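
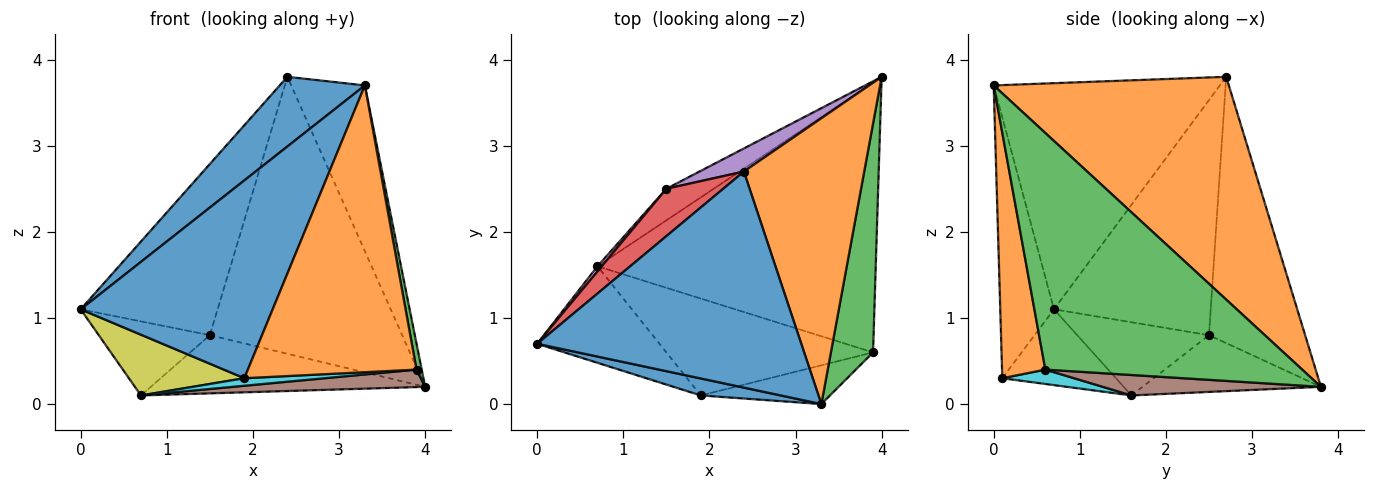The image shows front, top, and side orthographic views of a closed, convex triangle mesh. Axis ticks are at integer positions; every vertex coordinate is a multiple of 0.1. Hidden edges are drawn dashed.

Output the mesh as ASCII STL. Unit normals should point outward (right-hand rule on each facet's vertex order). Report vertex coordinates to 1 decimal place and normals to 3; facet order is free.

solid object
 facet normal -0.632 -0.238 0.738
  outer loop
   vertex 2.4 2.7 3.8
   vertex 0.0 0.7 1.1
   vertex 3.3 0.0 3.7
  endloop
 endfacet
 facet normal 0.848 0.266 0.458
  outer loop
   vertex 2.4 2.7 3.8
   vertex 3.3 0.0 3.7
   vertex 4.0 3.8 0.2
  endloop
 endfacet
 facet normal 0.984 -0.020 0.175
  outer loop
   vertex 3.9 0.6 0.4
   vertex 4.0 3.8 0.2
   vertex 3.3 0.0 3.7
  endloop
 endfacet
 facet normal -0.741 0.647 0.179
  outer loop
   vertex 1.5 2.5 0.8
   vertex 0.0 0.7 1.1
   vertex 2.4 2.7 3.8
  endloop
 endfacet
 facet normal -0.446 0.892 0.074
  outer loop
   vertex 1.5 2.5 0.8
   vertex 2.4 2.7 3.8
   vertex 4.0 3.8 0.2
  endloop
 endfacet
 facet normal 0.073 -0.064 -0.995
  outer loop
   vertex 0.7 1.6 0.1
   vertex 4.0 3.8 0.2
   vertex 3.9 0.6 0.4
  endloop
 endfacet
 facet normal -0.764 0.644 0.045
  outer loop
   vertex 0.7 1.6 0.1
   vertex 0.0 0.7 1.1
   vertex 1.5 2.5 0.8
  endloop
 endfacet
 facet normal -0.496 0.763 -0.414
  outer loop
   vertex 0.7 1.6 0.1
   vertex 1.5 2.5 0.8
   vertex 4.0 3.8 0.2
  endloop
 endfacet
 facet normal -0.465 -0.472 -0.750
  outer loop
   vertex 1.9 0.1 0.3
   vertex 0.0 0.7 1.1
   vertex 0.7 1.6 0.1
  endloop
 endfacet
 facet normal 0.069 -0.077 -0.995
  outer loop
   vertex 1.9 0.1 0.3
   vertex 0.7 1.6 0.1
   vertex 3.9 0.6 0.4
  endloop
 endfacet
 facet normal -0.268 -0.960 0.082
  outer loop
   vertex 1.9 0.1 0.3
   vertex 3.3 0.0 3.7
   vertex 0.0 0.7 1.1
  endloop
 endfacet
 facet normal 0.247 -0.960 -0.130
  outer loop
   vertex 1.9 0.1 0.3
   vertex 3.9 0.6 0.4
   vertex 3.3 0.0 3.7
  endloop
 endfacet
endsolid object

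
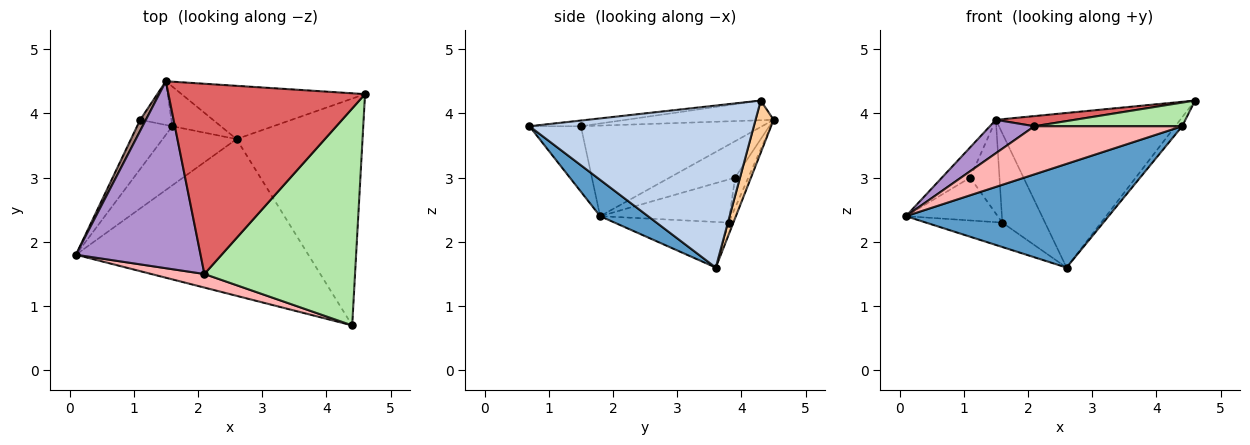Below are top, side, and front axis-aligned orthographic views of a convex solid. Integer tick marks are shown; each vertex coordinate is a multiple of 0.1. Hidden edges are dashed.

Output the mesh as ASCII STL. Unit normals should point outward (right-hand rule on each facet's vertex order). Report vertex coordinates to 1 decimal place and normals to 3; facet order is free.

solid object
 facet normal 0.129 -0.547 -0.827
  outer loop
   vertex 2.6 3.6 1.6
   vertex 4.4 0.7 3.8
   vertex 0.1 1.8 2.4
  endloop
 endfacet
 facet normal 0.789 0.024 -0.614
  outer loop
   vertex 2.6 3.6 1.6
   vertex 4.6 4.3 4.2
   vertex 4.4 0.7 3.8
  endloop
 endfacet
 facet normal -0.496 0.332 -0.803
  outer loop
   vertex 1.6 3.8 2.3
   vertex 2.6 3.6 1.6
   vertex 0.1 1.8 2.4
  endloop
 endfacet
 facet normal 0.092 0.941 -0.324
  outer loop
   vertex 1.5 4.5 3.9
   vertex 4.6 4.3 4.2
   vertex 2.6 3.6 1.6
  endloop
 endfacet
 facet normal -0.101 0.909 -0.404
  outer loop
   vertex 1.5 4.5 3.9
   vertex 2.6 3.6 1.6
   vertex 1.6 3.8 2.3
  endloop
 endfacet
 facet normal -0.038 -0.108 0.993
  outer loop
   vertex 2.1 1.5 3.8
   vertex 4.4 0.7 3.8
   vertex 4.6 4.3 4.2
  endloop
 endfacet
 facet normal -0.100 -0.053 0.994
  outer loop
   vertex 2.1 1.5 3.8
   vertex 4.6 4.3 4.2
   vertex 1.5 4.5 3.9
  endloop
 endfacet
 facet normal -0.317 -0.913 0.258
  outer loop
   vertex 2.1 1.5 3.8
   vertex 0.1 1.8 2.4
   vertex 4.4 0.7 3.8
  endloop
 endfacet
 facet normal -0.582 -0.143 0.801
  outer loop
   vertex 2.1 1.5 3.8
   vertex 1.5 4.5 3.9
   vertex 0.1 1.8 2.4
  endloop
 endfacet
 facet normal -0.679 0.482 -0.554
  outer loop
   vertex 1.1 3.9 3.0
   vertex 1.6 3.8 2.3
   vertex 0.1 1.8 2.4
  endloop
 endfacet
 facet normal -0.909 0.392 0.143
  outer loop
   vertex 1.1 3.9 3.0
   vertex 0.1 1.8 2.4
   vertex 1.5 4.5 3.9
  endloop
 endfacet
 facet normal -0.379 0.839 -0.391
  outer loop
   vertex 1.1 3.9 3.0
   vertex 1.5 4.5 3.9
   vertex 1.6 3.8 2.3
  endloop
 endfacet
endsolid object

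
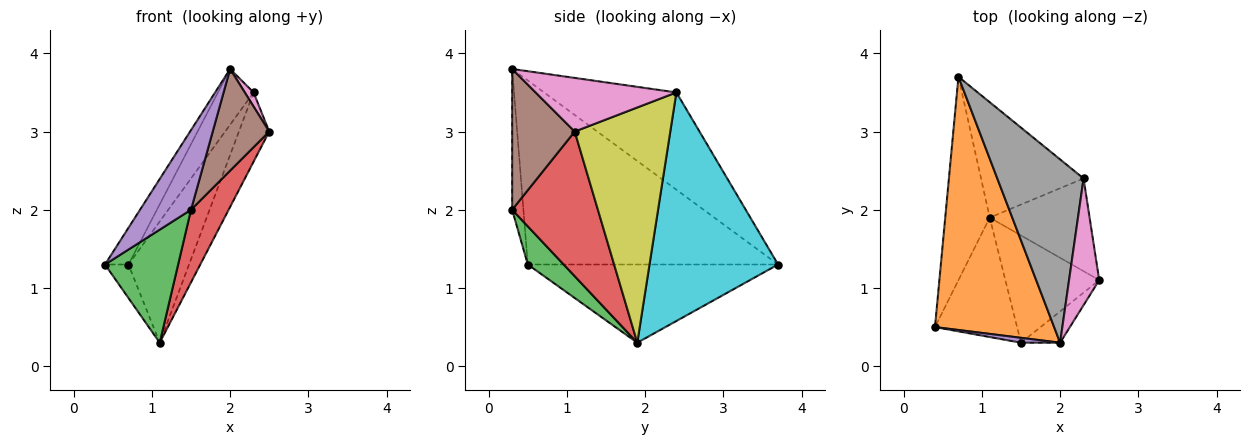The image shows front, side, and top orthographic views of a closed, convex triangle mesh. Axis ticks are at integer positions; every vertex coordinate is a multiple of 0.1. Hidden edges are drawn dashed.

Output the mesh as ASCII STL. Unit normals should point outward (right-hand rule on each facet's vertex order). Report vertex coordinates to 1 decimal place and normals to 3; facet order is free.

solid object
 facet normal -0.866 0.081 -0.493
  outer loop
   vertex 1.1 1.9 0.3
   vertex 0.4 0.5 1.3
   vertex 0.7 3.7 1.3
  endloop
 endfacet
 facet normal -0.837 0.078 0.542
  outer loop
   vertex 2.0 0.3 3.8
   vertex 0.7 3.7 1.3
   vertex 0.4 0.5 1.3
  endloop
 endfacet
 facet normal 0.320 -0.651 -0.688
  outer loop
   vertex 1.5 0.3 2.0
   vertex 0.4 0.5 1.3
   vertex 1.1 1.9 0.3
  endloop
 endfacet
 facet normal 0.787 -0.346 -0.511
  outer loop
   vertex 1.5 0.3 2.0
   vertex 1.1 1.9 0.3
   vertex 2.5 1.1 3.0
  endloop
 endfacet
 facet normal -0.215 -0.975 0.060
  outer loop
   vertex 1.5 0.3 2.0
   vertex 2.0 0.3 3.8
   vertex 0.4 0.5 1.3
  endloop
 endfacet
 facet normal 0.727 -0.656 -0.202
  outer loop
   vertex 1.5 0.3 2.0
   vertex 2.5 1.1 3.0
   vertex 2.0 0.3 3.8
  endloop
 endfacet
 facet normal 0.870 -0.054 0.490
  outer loop
   vertex 2.3 2.4 3.5
   vertex 2.0 0.3 3.8
   vertex 2.5 1.1 3.0
  endloop
 endfacet
 facet normal -0.734 0.198 0.650
  outer loop
   vertex 2.3 2.4 3.5
   vertex 0.7 3.7 1.3
   vertex 2.0 0.3 3.8
  endloop
 endfacet
 facet normal 0.884 0.280 -0.375
  outer loop
   vertex 2.3 2.4 3.5
   vertex 2.5 1.1 3.0
   vertex 1.1 1.9 0.3
  endloop
 endfacet
 facet normal 0.838 0.395 -0.376
  outer loop
   vertex 2.3 2.4 3.5
   vertex 1.1 1.9 0.3
   vertex 0.7 3.7 1.3
  endloop
 endfacet
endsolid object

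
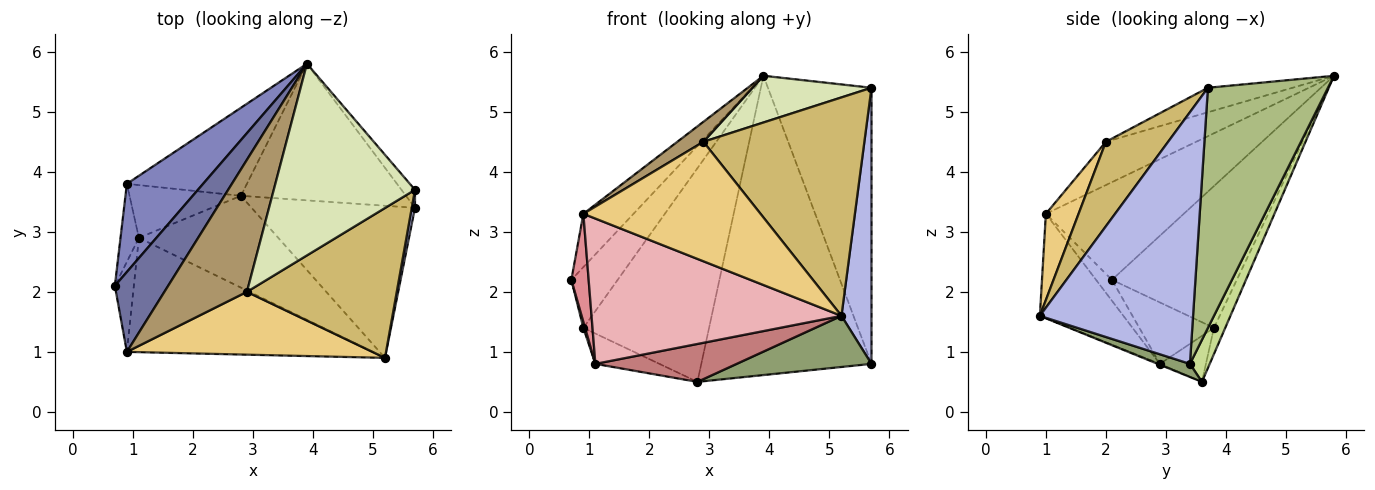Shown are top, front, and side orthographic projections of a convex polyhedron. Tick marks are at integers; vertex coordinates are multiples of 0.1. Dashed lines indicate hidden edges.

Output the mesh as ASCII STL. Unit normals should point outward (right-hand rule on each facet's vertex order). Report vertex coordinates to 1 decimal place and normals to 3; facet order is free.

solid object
 facet normal -0.836 0.304 0.456
  outer loop
   vertex 0.9 1.0 3.3
   vertex 3.9 5.8 5.6
   vertex 0.7 2.1 2.2
  endloop
 endfacet
 facet normal -0.837 0.310 0.450
  outer loop
   vertex 0.9 3.8 1.4
   vertex 0.7 2.1 2.2
   vertex 3.9 5.8 5.6
  endloop
 endfacet
 facet normal -0.083 0.921 -0.380
  outer loop
   vertex 0.9 3.8 1.4
   vertex 3.9 5.8 5.6
   vertex 2.8 3.6 0.5
  endloop
 endfacet
 facet normal 0.981 -0.192 0.013
  outer loop
   vertex 5.7 3.4 0.8
   vertex 5.7 3.7 5.4
   vertex 5.2 0.9 1.6
  endloop
 endfacet
 facet normal 0.076 -0.318 -0.945
  outer loop
   vertex 5.7 3.4 0.8
   vertex 5.2 0.9 1.6
   vertex 2.8 3.6 0.5
  endloop
 endfacet
 facet normal 0.757 0.653 -0.043
  outer loop
   vertex 5.7 3.4 0.8
   vertex 3.9 5.8 5.6
   vertex 5.7 3.7 5.4
  endloop
 endfacet
 facet normal 0.105 0.905 -0.413
  outer loop
   vertex 5.7 3.4 0.8
   vertex 2.8 3.6 0.5
   vertex 3.9 5.8 5.6
  endloop
 endfacet
 facet normal -0.166 -0.234 0.958
  outer loop
   vertex 2.9 2.0 4.5
   vertex 5.7 3.7 5.4
   vertex 3.9 5.8 5.6
  endloop
 endfacet
 facet normal -0.460 -0.133 0.878
  outer loop
   vertex 2.9 2.0 4.5
   vertex 3.9 5.8 5.6
   vertex 0.9 1.0 3.3
  endloop
 endfacet
 facet normal 0.304 -0.786 0.539
  outer loop
   vertex 2.9 2.0 4.5
   vertex 5.2 0.9 1.6
   vertex 5.7 3.7 5.4
  endloop
 endfacet
 facet normal 0.161 -0.874 0.459
  outer loop
   vertex 2.9 2.0 4.5
   vertex 0.9 1.0 3.3
   vertex 5.2 0.9 1.6
  endloop
 endfacet
 facet normal -0.958 -0.022 -0.286
  outer loop
   vertex 1.1 2.9 0.8
   vertex 0.7 2.1 2.2
   vertex 0.9 3.8 1.4
  endloop
 endfacet
 facet normal -0.337 0.469 -0.816
  outer loop
   vertex 1.1 2.9 0.8
   vertex 0.9 3.8 1.4
   vertex 2.8 3.6 0.5
  endloop
 endfacet
 facet normal -0.006 -0.382 -0.924
  outer loop
   vertex 1.1 2.9 0.8
   vertex 2.8 3.6 0.5
   vertex 5.2 0.9 1.6
  endloop
 endfacet
 facet normal -0.576 -0.628 -0.523
  outer loop
   vertex 1.1 2.9 0.8
   vertex 0.9 1.0 3.3
   vertex 0.7 2.1 2.2
  endloop
 endfacet
 facet normal -0.254 -0.760 -0.598
  outer loop
   vertex 1.1 2.9 0.8
   vertex 5.2 0.9 1.6
   vertex 0.9 1.0 3.3
  endloop
 endfacet
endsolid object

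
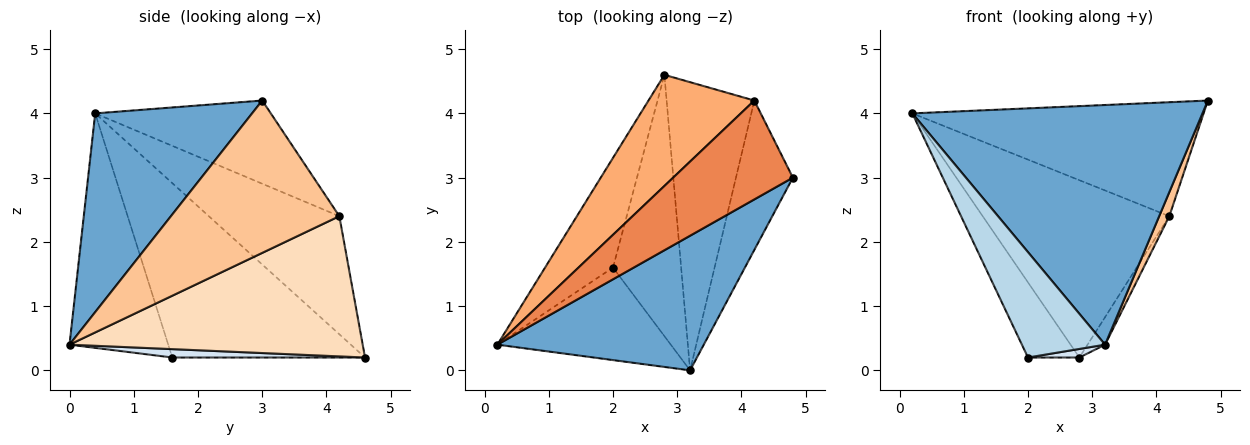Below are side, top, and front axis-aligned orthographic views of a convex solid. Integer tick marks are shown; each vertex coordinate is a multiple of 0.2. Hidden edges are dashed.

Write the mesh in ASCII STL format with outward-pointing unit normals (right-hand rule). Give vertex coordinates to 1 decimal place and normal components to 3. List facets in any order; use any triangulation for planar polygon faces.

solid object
 facet normal 0.426 -0.789 0.443
  outer loop
   vertex 3.2 0.0 0.4
   vertex 4.8 3.0 4.2
   vertex 0.2 0.4 4.0
  endloop
 endfacet
 facet normal -0.904 0.241 -0.352
  outer loop
   vertex 2.0 1.6 0.2
   vertex 0.2 0.4 4.0
   vertex 2.8 4.6 0.2
  endloop
 endfacet
 facet normal -0.666 -0.561 -0.492
  outer loop
   vertex 2.0 1.6 0.2
   vertex 3.2 0.0 0.4
   vertex 0.2 0.4 4.0
  endloop
 endfacet
 facet normal 0.122 -0.033 -0.992
  outer loop
   vertex 2.0 1.6 0.2
   vertex 2.8 4.6 0.2
   vertex 3.2 0.0 0.4
  endloop
 endfacet
 facet normal -0.414 0.687 0.596
  outer loop
   vertex 4.2 4.2 2.4
   vertex 0.2 0.4 4.0
   vertex 4.8 3.0 4.2
  endloop
 endfacet
 facet normal -0.510 0.729 0.457
  outer loop
   vertex 4.2 4.2 2.4
   vertex 2.8 4.6 0.2
   vertex 0.2 0.4 4.0
  endloop
 endfacet
 facet normal 0.935 -0.056 -0.349
  outer loop
   vertex 4.2 4.2 2.4
   vertex 4.8 3.0 4.2
   vertex 3.2 0.0 0.4
  endloop
 endfacet
 facet normal 0.847 0.051 -0.530
  outer loop
   vertex 4.2 4.2 2.4
   vertex 3.2 0.0 0.4
   vertex 2.8 4.6 0.2
  endloop
 endfacet
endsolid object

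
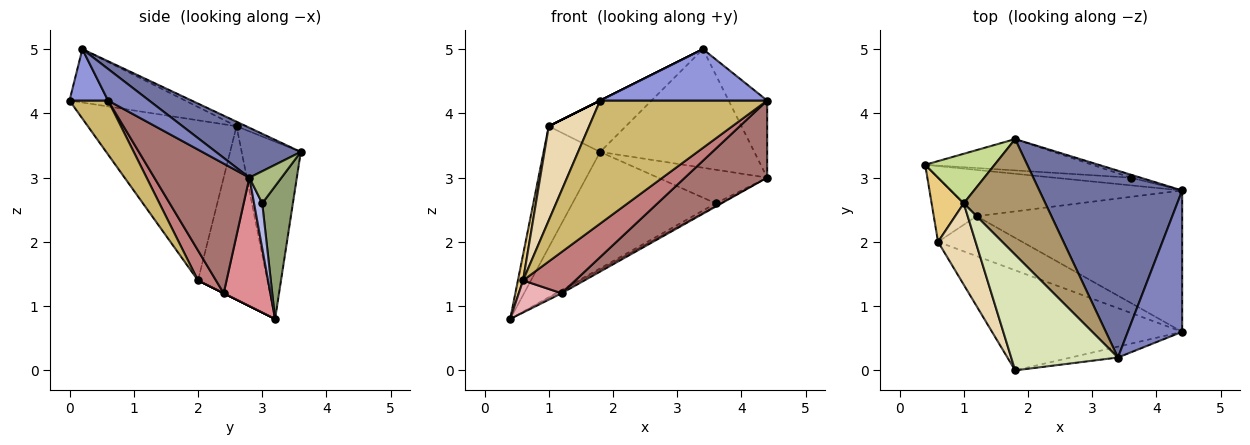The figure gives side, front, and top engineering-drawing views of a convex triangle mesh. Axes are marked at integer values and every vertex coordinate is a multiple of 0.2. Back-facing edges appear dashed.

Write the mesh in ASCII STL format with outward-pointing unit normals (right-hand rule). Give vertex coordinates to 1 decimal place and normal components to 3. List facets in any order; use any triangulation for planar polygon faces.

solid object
 facet normal 0.283 0.514 0.810
  outer loop
   vertex 3.4 0.2 5.0
   vertex 4.4 2.8 3.0
   vertex 1.8 3.6 3.4
  endloop
 endfacet
 facet normal 0.455 0.426 0.782
  outer loop
   vertex 4.4 0.6 4.2
   vertex 4.4 2.8 3.0
   vertex 3.4 0.2 5.0
  endloop
 endfacet
 facet normal 0.220 -0.954 -0.202
  outer loop
   vertex 4.4 0.6 4.2
   vertex 3.4 0.2 5.0
   vertex 1.8 0.0 4.2
  endloop
 endfacet
 facet normal 0.484 0.277 -0.830
  outer loop
   vertex 3.6 3.0 2.6
   vertex 4.4 2.8 3.0
   vertex 0.4 3.2 0.8
  endloop
 endfacet
 facet normal 0.202 0.946 -0.254
  outer loop
   vertex 3.6 3.0 2.6
   vertex 0.4 3.2 0.8
   vertex 1.8 3.6 3.4
  endloop
 endfacet
 facet normal 0.281 0.956 -0.084
  outer loop
   vertex 3.6 3.0 2.6
   vertex 1.8 3.6 3.4
   vertex 4.4 2.8 3.0
  endloop
 endfacet
 facet normal -0.695 0.665 0.272
  outer loop
   vertex 1.0 2.6 3.8
   vertex 1.8 3.6 3.4
   vertex 0.4 3.2 0.8
  endloop
 endfacet
 facet normal -0.447 0.000 0.894
  outer loop
   vertex 1.0 2.6 3.8
   vertex 1.8 0.0 4.2
   vertex 3.4 0.2 5.0
  endloop
 endfacet
 facet normal -0.051 0.406 0.913
  outer loop
   vertex 1.0 2.6 3.8
   vertex 3.4 0.2 5.0
   vertex 1.8 3.6 3.4
  endloop
 endfacet
 facet normal 0.176 -0.764 -0.621
  outer loop
   vertex 0.6 2.0 1.4
   vertex 4.4 0.6 4.2
   vertex 1.8 0.0 4.2
  endloop
 endfacet
 facet normal -0.981 -0.073 0.182
  outer loop
   vertex 0.6 2.0 1.4
   vertex 1.0 2.6 3.8
   vertex 0.4 3.2 0.8
  endloop
 endfacet
 facet normal -0.941 -0.256 0.221
  outer loop
   vertex 0.6 2.0 1.4
   vertex 1.8 0.0 4.2
   vertex 1.0 2.6 3.8
  endloop
 endfacet
 facet normal 0.484 -0.419 -0.768
  outer loop
   vertex 1.2 2.4 1.2
   vertex 4.4 2.8 3.0
   vertex 4.4 0.6 4.2
  endloop
 endfacet
 facet normal 0.240 -0.698 -0.675
  outer loop
   vertex 1.2 2.4 1.2
   vertex 4.4 0.6 4.2
   vertex 0.6 2.0 1.4
  endloop
 endfacet
 facet normal 0.485 0.049 -0.873
  outer loop
   vertex 1.2 2.4 1.2
   vertex 0.4 3.2 0.8
   vertex 4.4 2.8 3.0
  endloop
 endfacet
 facet normal 0.000 -0.447 -0.894
  outer loop
   vertex 1.2 2.4 1.2
   vertex 0.6 2.0 1.4
   vertex 0.4 3.2 0.8
  endloop
 endfacet
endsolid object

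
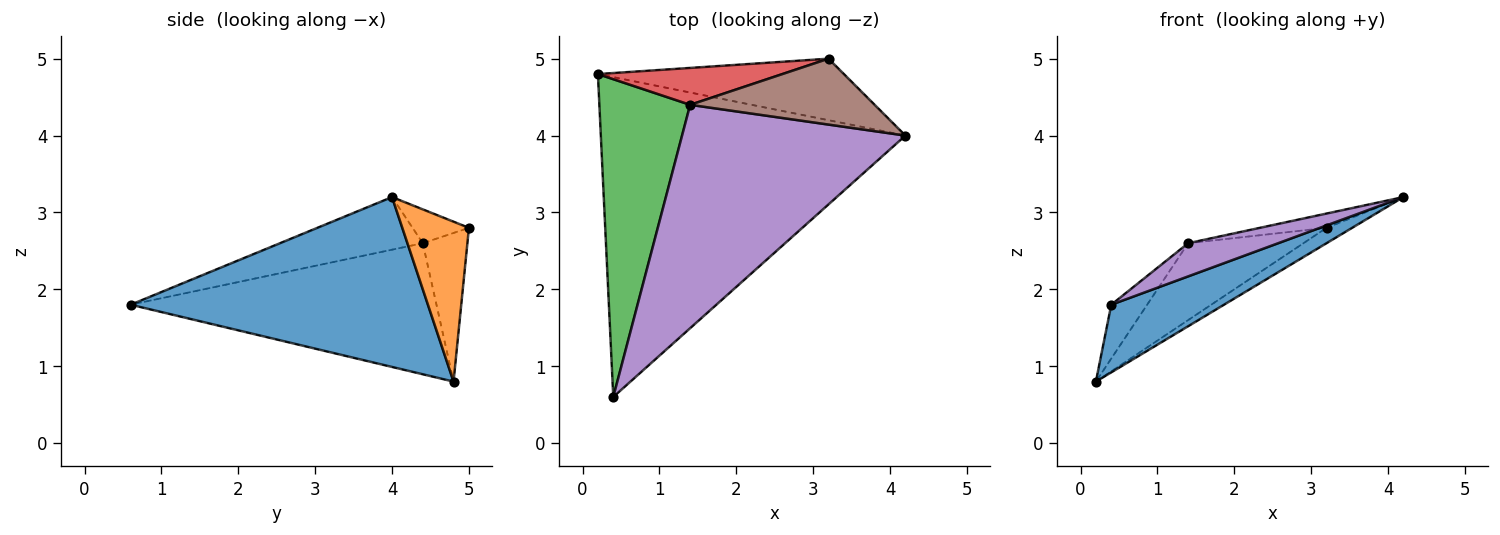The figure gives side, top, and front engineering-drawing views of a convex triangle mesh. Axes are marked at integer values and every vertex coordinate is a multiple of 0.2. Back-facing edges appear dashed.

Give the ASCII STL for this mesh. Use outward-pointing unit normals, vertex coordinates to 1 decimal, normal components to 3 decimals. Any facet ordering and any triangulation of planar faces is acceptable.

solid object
 facet normal 0.479 -0.182 -0.859
  outer loop
   vertex 0.4 0.6 1.8
   vertex 0.2 4.8 0.8
   vertex 4.2 4.0 3.2
  endloop
 endfacet
 facet normal 0.533 0.205 -0.821
  outer loop
   vertex 3.2 5.0 2.8
   vertex 4.2 4.0 3.2
   vertex 0.2 4.8 0.8
  endloop
 endfacet
 facet normal -0.818 0.096 0.567
  outer loop
   vertex 1.4 4.4 2.6
   vertex 0.2 4.8 0.8
   vertex 0.4 0.6 1.8
  endloop
 endfacet
 facet normal -0.329 0.851 0.409
  outer loop
   vertex 1.4 4.4 2.6
   vertex 3.2 5.0 2.8
   vertex 0.2 4.8 0.8
  endloop
 endfacet
 facet normal -0.227 -0.143 0.963
  outer loop
   vertex 1.4 4.4 2.6
   vertex 0.4 0.6 1.8
   vertex 4.2 4.0 3.2
  endloop
 endfacet
 facet normal -0.176 0.208 0.962
  outer loop
   vertex 1.4 4.4 2.6
   vertex 4.2 4.0 3.2
   vertex 3.2 5.0 2.8
  endloop
 endfacet
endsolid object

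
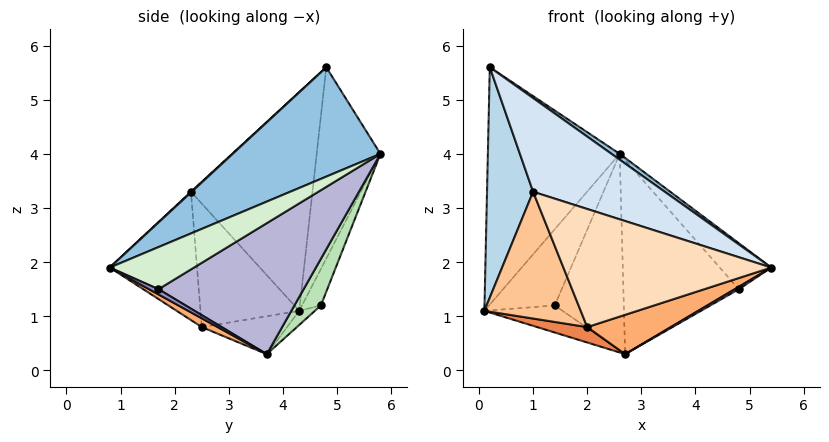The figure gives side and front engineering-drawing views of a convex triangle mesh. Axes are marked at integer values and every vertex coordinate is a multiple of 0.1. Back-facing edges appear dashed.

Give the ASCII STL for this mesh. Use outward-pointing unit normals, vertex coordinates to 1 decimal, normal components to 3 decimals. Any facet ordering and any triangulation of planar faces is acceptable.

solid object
 facet normal -0.434 0.897 -0.090
  outer loop
   vertex 0.2 4.8 5.6
   vertex 2.6 5.8 4.0
   vertex 0.1 4.3 1.1
  endloop
 endfacet
 facet normal 0.563 -0.031 0.826
  outer loop
   vertex 0.2 4.8 5.6
   vertex 5.4 0.8 1.9
   vertex 2.6 5.8 4.0
  endloop
 endfacet
 facet normal -0.933 -0.354 0.060
  outer loop
   vertex 1.0 2.3 3.3
   vertex 0.2 4.8 5.6
   vertex 0.1 4.3 1.1
  endloop
 endfacet
 facet normal 0.004 -0.676 0.737
  outer loop
   vertex 1.0 2.3 3.3
   vertex 5.4 0.8 1.9
   vertex 0.2 4.8 5.6
  endloop
 endfacet
 facet normal -0.329 -0.193 -0.924
  outer loop
   vertex 2.0 2.5 0.8
   vertex 0.1 4.3 1.1
   vertex 2.7 3.7 0.3
  endloop
 endfacet
 facet normal 0.080 -0.423 -0.903
  outer loop
   vertex 2.0 2.5 0.8
   vertex 2.7 3.7 0.3
   vertex 5.4 0.8 1.9
  endloop
 endfacet
 facet normal -0.677 -0.661 -0.324
  outer loop
   vertex 2.0 2.5 0.8
   vertex 1.0 2.3 3.3
   vertex 0.1 4.3 1.1
  endloop
 endfacet
 facet normal -0.377 -0.899 -0.223
  outer loop
   vertex 2.0 2.5 0.8
   vertex 5.4 0.8 1.9
   vertex 1.0 2.3 3.3
  endloop
 endfacet
 facet normal -0.267 0.930 -0.251
  outer loop
   vertex 1.4 4.7 1.2
   vertex 0.1 4.3 1.1
   vertex 2.6 5.8 4.0
  endloop
 endfacet
 facet normal -0.115 0.577 -0.808
  outer loop
   vertex 1.4 4.7 1.2
   vertex 2.7 3.7 0.3
   vertex 0.1 4.3 1.1
  endloop
 endfacet
 facet normal 0.318 0.828 -0.462
  outer loop
   vertex 1.4 4.7 1.2
   vertex 2.6 5.8 4.0
   vertex 2.7 3.7 0.3
  endloop
 endfacet
 facet normal 0.848 0.519 -0.105
  outer loop
   vertex 4.8 1.7 1.5
   vertex 2.6 5.8 4.0
   vertex 5.4 0.8 1.9
  endloop
 endfacet
 facet normal 0.371 -0.159 -0.915
  outer loop
   vertex 4.8 1.7 1.5
   vertex 5.4 0.8 1.9
   vertex 2.7 3.7 0.3
  endloop
 endfacet
 facet normal 0.743 0.591 -0.315
  outer loop
   vertex 4.8 1.7 1.5
   vertex 2.7 3.7 0.3
   vertex 2.6 5.8 4.0
  endloop
 endfacet
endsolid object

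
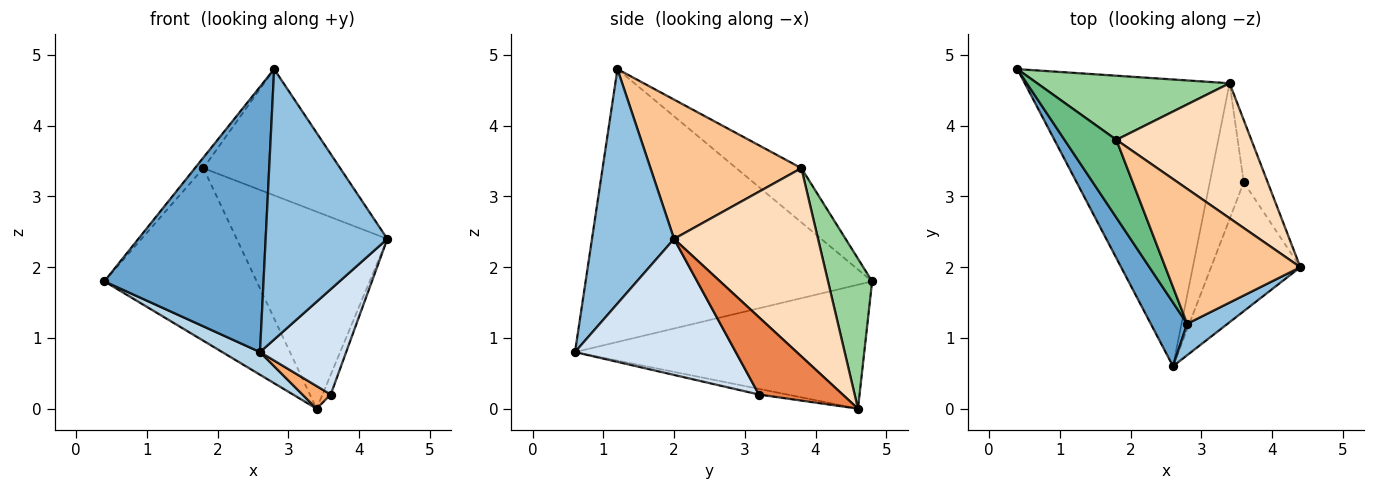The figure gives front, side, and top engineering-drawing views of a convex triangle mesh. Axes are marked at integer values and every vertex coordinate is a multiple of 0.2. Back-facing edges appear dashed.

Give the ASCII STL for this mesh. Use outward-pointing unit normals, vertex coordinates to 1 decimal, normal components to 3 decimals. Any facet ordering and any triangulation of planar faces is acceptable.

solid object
 facet normal -0.868 -0.482 0.116
  outer loop
   vertex 2.8 1.2 4.8
   vertex 0.4 4.8 1.8
   vertex 2.6 0.6 0.8
  endloop
 endfacet
 facet normal 0.557 -0.825 0.096
  outer loop
   vertex 2.8 1.2 4.8
   vertex 2.6 0.6 0.8
   vertex 4.4 2.0 2.4
  endloop
 endfacet
 facet normal -0.517 -0.067 -0.854
  outer loop
   vertex 3.4 4.6 0.0
   vertex 2.6 0.6 0.8
   vertex 0.4 4.8 1.8
  endloop
 endfacet
 facet normal 0.763 -0.409 -0.501
  outer loop
   vertex 3.6 3.2 0.2
   vertex 4.4 2.0 2.4
   vertex 2.6 0.6 0.8
  endloop
 endfacet
 facet normal 0.951 0.094 -0.295
  outer loop
   vertex 3.6 3.2 0.2
   vertex 3.4 4.6 0.0
   vertex 4.4 2.0 2.4
  endloop
 endfacet
 facet normal -0.162 -0.162 -0.973
  outer loop
   vertex 3.6 3.2 0.2
   vertex 2.6 0.6 0.8
   vertex 3.4 4.6 0.0
  endloop
 endfacet
 facet normal 0.602 0.546 0.583
  outer loop
   vertex 1.8 3.8 3.4
   vertex 2.8 1.2 4.8
   vertex 4.4 2.0 2.4
  endloop
 endfacet
 facet normal 0.619 0.648 0.444
  outer loop
   vertex 1.8 3.8 3.4
   vertex 4.4 2.0 2.4
   vertex 3.4 4.6 0.0
  endloop
 endfacet
 facet normal -0.719 0.094 0.688
  outer loop
   vertex 1.8 3.8 3.4
   vertex 0.4 4.8 1.8
   vertex 2.8 1.2 4.8
  endloop
 endfacet
 facet normal 0.262 0.905 0.336
  outer loop
   vertex 1.8 3.8 3.4
   vertex 3.4 4.6 0.0
   vertex 0.4 4.8 1.8
  endloop
 endfacet
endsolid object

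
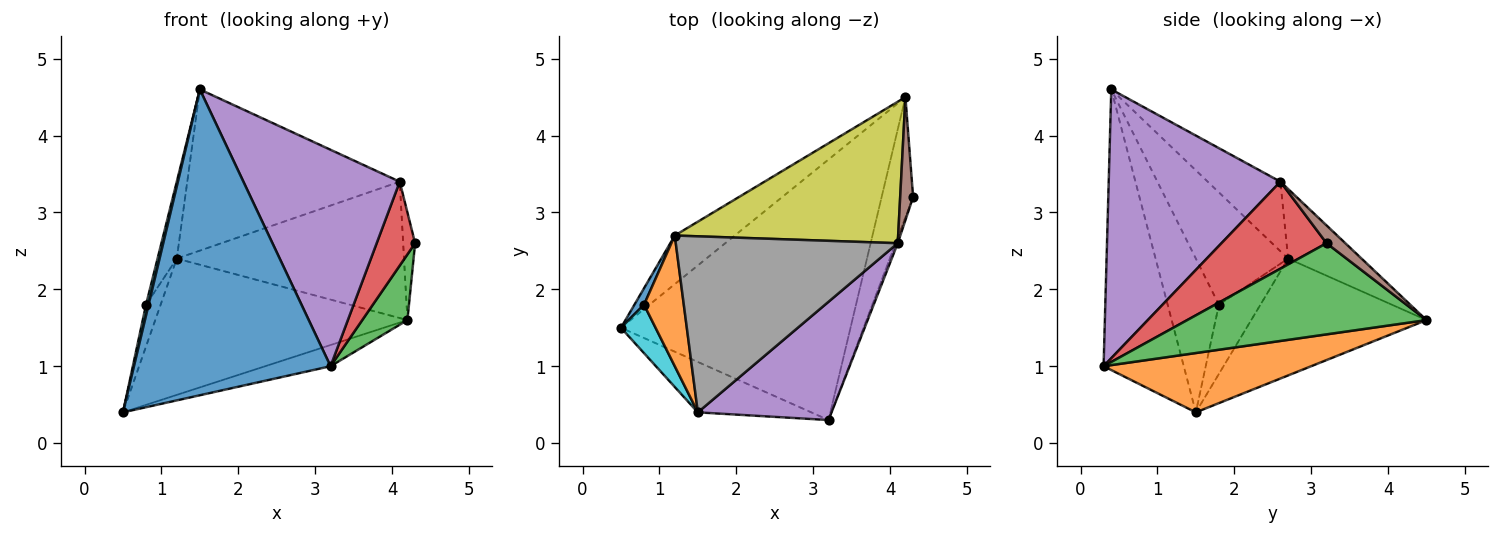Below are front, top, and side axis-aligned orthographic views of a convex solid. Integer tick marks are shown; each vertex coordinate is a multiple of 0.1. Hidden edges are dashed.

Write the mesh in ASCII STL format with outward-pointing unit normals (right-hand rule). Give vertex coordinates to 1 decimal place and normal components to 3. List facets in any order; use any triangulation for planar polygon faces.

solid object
 facet normal -0.373 -0.915 -0.151
  outer loop
   vertex 1.5 0.4 4.6
   vertex 0.5 1.5 0.4
   vertex 3.2 0.3 1.0
  endloop
 endfacet
 facet normal 0.249 0.079 -0.965
  outer loop
   vertex 4.2 4.5 1.6
   vertex 3.2 0.3 1.0
   vertex 0.5 1.5 0.4
  endloop
 endfacet
 facet normal 0.931 -0.176 -0.321
  outer loop
   vertex 4.2 4.5 1.6
   vertex 4.3 3.2 2.6
   vertex 3.2 0.3 1.0
  endloop
 endfacet
 facet normal 0.939 -0.343 -0.023
  outer loop
   vertex 4.1 2.6 3.4
   vertex 3.2 0.3 1.0
   vertex 4.3 3.2 2.6
  endloop
 endfacet
 facet normal 0.694 -0.632 0.345
  outer loop
   vertex 4.1 2.6 3.4
   vertex 1.5 0.4 4.6
   vertex 3.2 0.3 1.0
  endloop
 endfacet
 facet normal 0.719 0.458 0.523
  outer loop
   vertex 4.1 2.6 3.4
   vertex 4.3 3.2 2.6
   vertex 4.2 4.5 1.6
  endloop
 endfacet
 facet normal -0.548 0.788 -0.281
  outer loop
   vertex 1.2 2.7 2.4
   vertex 4.2 4.5 1.6
   vertex 0.5 1.5 0.4
  endloop
 endfacet
 facet normal -0.225 0.658 0.719
  outer loop
   vertex 1.2 2.7 2.4
   vertex 1.5 0.4 4.6
   vertex 4.1 2.6 3.4
  endloop
 endfacet
 facet normal -0.219 0.677 0.703
  outer loop
   vertex 1.2 2.7 2.4
   vertex 4.1 2.6 3.4
   vertex 4.2 4.5 1.6
  endloop
 endfacet
 facet normal -0.974 -0.049 0.219
  outer loop
   vertex 0.8 1.8 1.8
   vertex 0.5 1.5 0.4
   vertex 1.5 0.4 4.6
  endloop
 endfacet
 facet normal -0.935 0.329 0.130
  outer loop
   vertex 0.8 1.8 1.8
   vertex 1.2 2.7 2.4
   vertex 0.5 1.5 0.4
  endloop
 endfacet
 facet normal -0.925 0.193 0.328
  outer loop
   vertex 0.8 1.8 1.8
   vertex 1.5 0.4 4.6
   vertex 1.2 2.7 2.4
  endloop
 endfacet
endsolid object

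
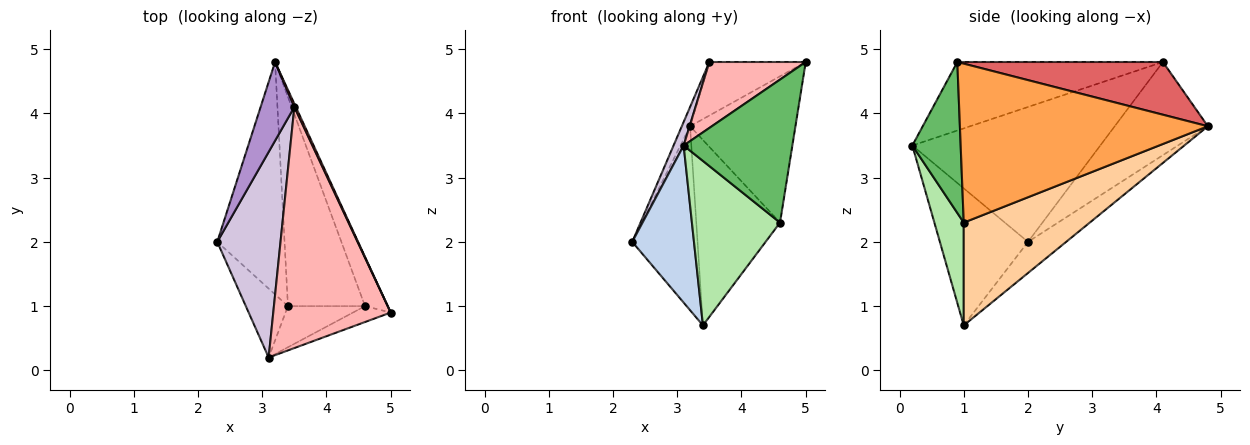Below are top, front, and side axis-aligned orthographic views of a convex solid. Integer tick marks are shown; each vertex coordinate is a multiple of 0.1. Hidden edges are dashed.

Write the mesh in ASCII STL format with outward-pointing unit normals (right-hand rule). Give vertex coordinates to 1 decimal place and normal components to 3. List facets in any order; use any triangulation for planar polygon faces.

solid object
 facet normal -0.341 0.583 -0.737
  outer loop
   vertex 3.4 1.0 0.7
   vertex 2.3 2.0 2.0
   vertex 3.2 4.8 3.8
  endloop
 endfacet
 facet normal -0.794 -0.556 -0.244
  outer loop
   vertex 3.1 0.2 3.5
   vertex 2.3 2.0 2.0
   vertex 3.4 1.0 0.7
  endloop
 endfacet
 facet normal 0.913 0.388 -0.130
  outer loop
   vertex 4.6 1.0 2.3
   vertex 3.2 4.8 3.8
   vertex 5.0 0.9 4.8
  endloop
 endfacet
 facet normal 0.706 0.469 -0.530
  outer loop
   vertex 4.6 1.0 2.3
   vertex 3.4 1.0 0.7
   vertex 3.2 4.8 3.8
  endloop
 endfacet
 facet normal 0.404 -0.909 -0.101
  outer loop
   vertex 4.6 1.0 2.3
   vertex 5.0 0.9 4.8
   vertex 3.1 0.2 3.5
  endloop
 endfacet
 facet normal 0.308 -0.923 -0.231
  outer loop
   vertex 4.6 1.0 2.3
   vertex 3.1 0.2 3.5
   vertex 3.4 1.0 0.7
  endloop
 endfacet
 facet normal 0.905 0.424 0.025
  outer loop
   vertex 3.5 4.1 4.8
   vertex 5.0 0.9 4.8
   vertex 3.2 4.8 3.8
  endloop
 endfacet
 facet normal -0.490 -0.230 0.841
  outer loop
   vertex 3.5 4.1 4.8
   vertex 3.1 0.2 3.5
   vertex 5.0 0.9 4.8
  endloop
 endfacet
 facet normal -0.937 0.083 0.339
  outer loop
   vertex 3.5 4.1 4.8
   vertex 3.2 4.8 3.8
   vertex 2.3 2.0 2.0
  endloop
 endfacet
 facet normal -0.904 -0.049 0.424
  outer loop
   vertex 3.5 4.1 4.8
   vertex 2.3 2.0 2.0
   vertex 3.1 0.2 3.5
  endloop
 endfacet
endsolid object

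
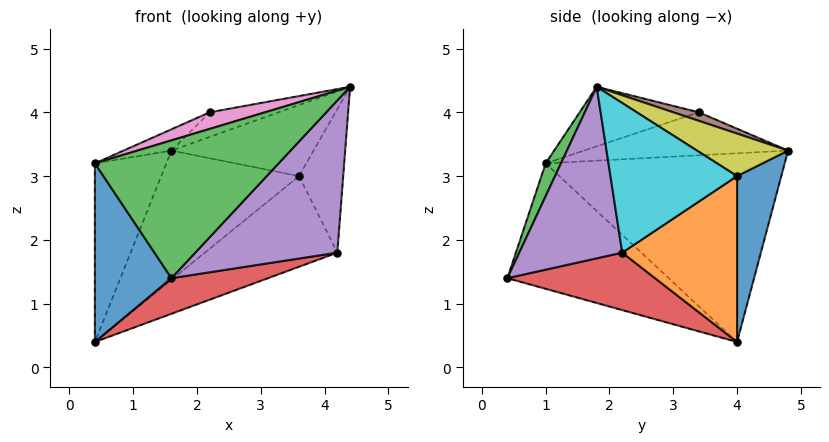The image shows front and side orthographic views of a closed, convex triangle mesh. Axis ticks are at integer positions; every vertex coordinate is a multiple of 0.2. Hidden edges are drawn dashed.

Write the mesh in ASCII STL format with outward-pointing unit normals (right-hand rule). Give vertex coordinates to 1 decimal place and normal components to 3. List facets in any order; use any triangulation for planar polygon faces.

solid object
 facet normal -0.821 -0.390 -0.417
  outer loop
   vertex 0.4 1.0 3.2
   vertex 0.4 4.0 0.4
   vertex 1.6 0.4 1.4
  endloop
 endfacet
 facet normal -0.916 0.274 0.293
  outer loop
   vertex 0.4 1.0 3.2
   vertex 1.6 4.8 3.4
   vertex 0.4 4.0 0.4
  endloop
 endfacet
 facet normal 0.077 -0.929 0.361
  outer loop
   vertex 0.4 1.0 3.2
   vertex 1.6 0.4 1.4
   vertex 4.4 1.8 4.4
  endloop
 endfacet
 facet normal 0.267 -0.174 -0.948
  outer loop
   vertex 4.2 2.2 1.8
   vertex 1.6 0.4 1.4
   vertex 0.4 4.0 0.4
  endloop
 endfacet
 facet normal 0.578 -0.798 -0.167
  outer loop
   vertex 4.2 2.2 1.8
   vertex 4.4 1.8 4.4
   vertex 1.6 0.4 1.4
  endloop
 endfacet
 facet normal 0.166 0.448 0.879
  outer loop
   vertex 2.2 3.4 4.0
   vertex 4.4 1.8 4.4
   vertex 1.6 4.8 3.4
  endloop
 endfacet
 facet normal -0.263 -0.122 0.957
  outer loop
   vertex 2.2 3.4 4.0
   vertex 0.4 1.0 3.2
   vertex 4.4 1.8 4.4
  endloop
 endfacet
 facet normal -0.539 0.126 0.833
  outer loop
   vertex 2.2 3.4 4.0
   vertex 1.6 4.8 3.4
   vertex 0.4 1.0 3.2
  endloop
 endfacet
 facet normal 0.379 0.591 0.712
  outer loop
   vertex 3.6 4.0 3.0
   vertex 1.6 4.8 3.4
   vertex 4.4 1.8 4.4
  endloop
 endfacet
 facet normal 0.944 0.329 -0.022
  outer loop
   vertex 3.6 4.0 3.0
   vertex 4.4 1.8 4.4
   vertex 4.2 2.2 1.8
  endloop
 endfacet
 facet normal 0.286 0.891 -0.352
  outer loop
   vertex 3.6 4.0 3.0
   vertex 0.4 4.0 0.4
   vertex 1.6 4.8 3.4
  endloop
 endfacet
 facet normal 0.510 0.588 -0.628
  outer loop
   vertex 3.6 4.0 3.0
   vertex 4.2 2.2 1.8
   vertex 0.4 4.0 0.4
  endloop
 endfacet
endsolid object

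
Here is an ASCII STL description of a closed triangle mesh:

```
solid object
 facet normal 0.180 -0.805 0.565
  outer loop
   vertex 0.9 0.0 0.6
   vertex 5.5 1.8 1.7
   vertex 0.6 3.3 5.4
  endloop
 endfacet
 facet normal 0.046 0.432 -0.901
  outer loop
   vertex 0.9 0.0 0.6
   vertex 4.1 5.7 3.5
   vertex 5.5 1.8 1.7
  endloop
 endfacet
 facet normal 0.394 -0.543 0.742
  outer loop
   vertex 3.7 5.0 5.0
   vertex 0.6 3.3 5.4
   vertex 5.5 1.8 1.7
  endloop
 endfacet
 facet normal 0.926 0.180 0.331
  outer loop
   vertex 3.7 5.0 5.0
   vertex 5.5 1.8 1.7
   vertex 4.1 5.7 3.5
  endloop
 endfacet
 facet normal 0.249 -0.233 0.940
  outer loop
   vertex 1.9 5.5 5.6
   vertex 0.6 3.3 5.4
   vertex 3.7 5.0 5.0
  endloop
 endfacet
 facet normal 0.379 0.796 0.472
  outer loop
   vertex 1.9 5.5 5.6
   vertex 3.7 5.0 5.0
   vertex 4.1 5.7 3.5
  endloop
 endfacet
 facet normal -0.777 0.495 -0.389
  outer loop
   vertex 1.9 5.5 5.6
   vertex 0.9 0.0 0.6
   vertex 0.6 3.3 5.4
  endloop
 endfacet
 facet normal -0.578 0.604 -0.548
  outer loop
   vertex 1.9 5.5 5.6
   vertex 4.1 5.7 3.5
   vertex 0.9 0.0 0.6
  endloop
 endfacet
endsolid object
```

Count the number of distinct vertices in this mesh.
6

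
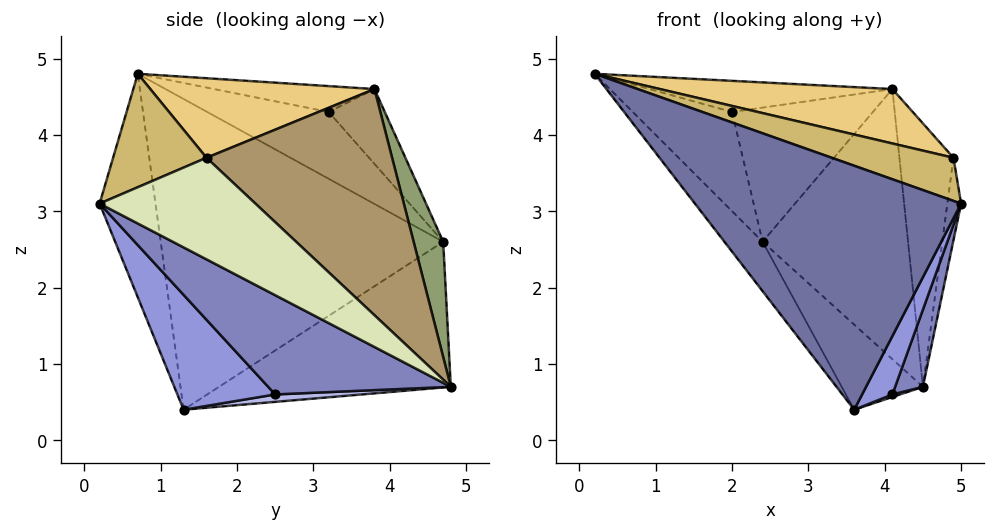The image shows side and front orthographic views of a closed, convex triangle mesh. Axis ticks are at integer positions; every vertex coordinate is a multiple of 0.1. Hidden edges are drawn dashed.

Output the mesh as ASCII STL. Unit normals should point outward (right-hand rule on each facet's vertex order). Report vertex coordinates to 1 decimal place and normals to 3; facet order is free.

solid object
 facet normal -0.197 -0.939 -0.280
  outer loop
   vertex 3.6 1.3 0.4
   vertex 5.0 0.2 3.1
   vertex 0.2 0.7 4.8
  endloop
 endfacet
 facet normal 0.886 -0.135 -0.443
  outer loop
   vertex 4.1 2.5 0.6
   vertex 4.5 4.8 0.7
   vertex 5.0 0.2 3.1
  endloop
 endfacet
 facet normal 0.814 -0.252 -0.524
  outer loop
   vertex 4.1 2.5 0.6
   vertex 5.0 0.2 3.1
   vertex 3.6 1.3 0.4
  endloop
 endfacet
 facet normal 0.452 -0.040 -0.891
  outer loop
   vertex 4.1 2.5 0.6
   vertex 3.6 1.3 0.4
   vertex 4.5 4.8 0.7
  endloop
 endfacet
 facet normal 0.192 0.946 0.262
  outer loop
   vertex 2.4 4.7 2.6
   vertex 4.1 3.8 4.6
   vertex 4.5 4.8 0.7
  endloop
 endfacet
 facet normal -0.794 0.107 -0.599
  outer loop
   vertex 2.4 4.7 2.6
   vertex 3.6 1.3 0.4
   vertex 0.2 0.7 4.8
  endloop
 endfacet
 facet normal -0.659 0.231 -0.716
  outer loop
   vertex 2.4 4.7 2.6
   vertex 4.5 4.8 0.7
   vertex 3.6 1.3 0.4
  endloop
 endfacet
 facet normal 0.995 0.088 -0.039
  outer loop
   vertex 4.9 1.6 3.7
   vertex 5.0 0.2 3.1
   vertex 4.5 4.8 0.7
  endloop
 endfacet
 facet normal 0.947 0.276 0.168
  outer loop
   vertex 4.9 1.6 3.7
   vertex 4.5 4.8 0.7
   vertex 4.1 3.8 4.6
  endloop
 endfacet
 facet normal 0.278 -0.362 0.890
  outer loop
   vertex 4.9 1.6 3.7
   vertex 0.2 0.7 4.8
   vertex 5.0 0.2 3.1
  endloop
 endfacet
 facet normal 0.269 -0.279 0.922
  outer loop
   vertex 4.9 1.6 3.7
   vertex 4.1 3.8 4.6
   vertex 0.2 0.7 4.8
  endloop
 endfacet
 facet normal -0.229 0.347 0.910
  outer loop
   vertex 2.0 3.2 4.3
   vertex 0.2 0.7 4.8
   vertex 4.1 3.8 4.6
  endloop
 endfacet
 facet normal -0.725 0.592 0.352
  outer loop
   vertex 2.0 3.2 4.3
   vertex 2.4 4.7 2.6
   vertex 0.2 0.7 4.8
  endloop
 endfacet
 facet normal -0.299 0.749 0.591
  outer loop
   vertex 2.0 3.2 4.3
   vertex 4.1 3.8 4.6
   vertex 2.4 4.7 2.6
  endloop
 endfacet
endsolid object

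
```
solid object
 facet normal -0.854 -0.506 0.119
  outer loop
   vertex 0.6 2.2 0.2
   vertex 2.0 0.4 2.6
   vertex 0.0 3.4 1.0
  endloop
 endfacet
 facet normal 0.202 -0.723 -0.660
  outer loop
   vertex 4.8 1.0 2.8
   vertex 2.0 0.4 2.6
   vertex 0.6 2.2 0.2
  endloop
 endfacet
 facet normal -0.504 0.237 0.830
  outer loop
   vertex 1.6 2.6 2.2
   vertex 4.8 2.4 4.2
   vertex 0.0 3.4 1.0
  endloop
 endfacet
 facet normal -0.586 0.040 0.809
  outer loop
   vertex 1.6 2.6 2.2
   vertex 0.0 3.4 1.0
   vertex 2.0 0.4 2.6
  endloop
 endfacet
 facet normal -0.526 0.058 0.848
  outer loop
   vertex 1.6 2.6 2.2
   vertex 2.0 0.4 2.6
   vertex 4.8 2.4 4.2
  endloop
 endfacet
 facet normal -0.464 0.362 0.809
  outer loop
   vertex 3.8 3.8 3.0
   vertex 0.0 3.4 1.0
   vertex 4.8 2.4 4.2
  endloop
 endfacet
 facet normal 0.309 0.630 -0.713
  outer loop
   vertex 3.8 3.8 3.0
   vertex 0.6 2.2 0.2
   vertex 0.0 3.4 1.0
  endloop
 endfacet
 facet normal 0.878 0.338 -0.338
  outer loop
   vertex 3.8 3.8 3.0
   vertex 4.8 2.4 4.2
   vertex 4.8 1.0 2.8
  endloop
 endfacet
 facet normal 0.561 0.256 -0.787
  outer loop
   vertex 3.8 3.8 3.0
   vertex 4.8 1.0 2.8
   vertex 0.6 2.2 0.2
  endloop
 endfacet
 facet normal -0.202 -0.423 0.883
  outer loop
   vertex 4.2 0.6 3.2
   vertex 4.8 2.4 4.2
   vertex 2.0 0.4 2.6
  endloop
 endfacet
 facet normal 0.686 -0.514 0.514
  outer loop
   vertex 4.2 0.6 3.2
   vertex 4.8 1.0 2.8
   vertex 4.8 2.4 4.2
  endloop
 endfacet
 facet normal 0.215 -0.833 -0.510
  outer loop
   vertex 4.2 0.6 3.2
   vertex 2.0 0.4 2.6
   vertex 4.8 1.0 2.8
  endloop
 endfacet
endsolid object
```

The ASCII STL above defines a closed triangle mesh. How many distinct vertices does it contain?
8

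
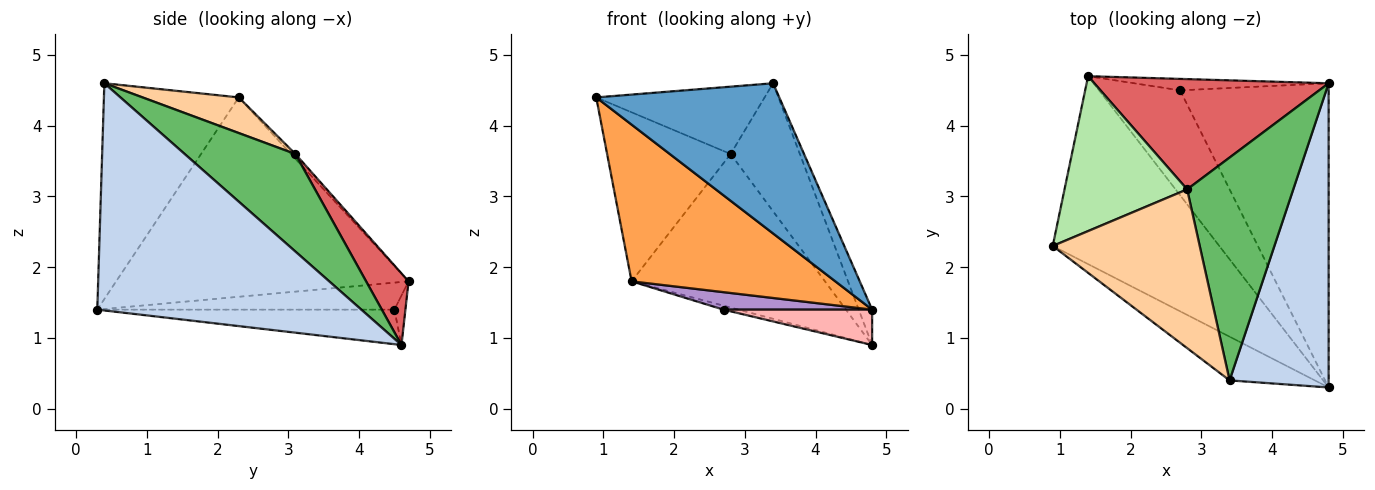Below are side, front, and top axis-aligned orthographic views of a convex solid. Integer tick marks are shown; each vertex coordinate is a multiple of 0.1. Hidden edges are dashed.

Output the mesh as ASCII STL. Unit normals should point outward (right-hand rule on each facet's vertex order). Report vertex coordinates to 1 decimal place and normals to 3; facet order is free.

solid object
 facet normal -0.577 -0.784 -0.228
  outer loop
   vertex 3.4 0.4 4.6
   vertex 0.9 2.3 4.4
   vertex 4.8 0.3 1.4
  endloop
 endfacet
 facet normal 0.916 0.046 0.399
  outer loop
   vertex 3.4 0.4 4.6
   vertex 4.8 0.3 1.4
   vertex 4.8 4.6 0.9
  endloop
 endfacet
 facet normal -0.677 -0.472 -0.565
  outer loop
   vertex 1.4 4.7 1.8
   vertex 4.8 0.3 1.4
   vertex 0.9 2.3 4.4
  endloop
 endfacet
 facet normal 0.218 0.381 0.898
  outer loop
   vertex 2.8 3.1 3.6
   vertex 0.9 2.3 4.4
   vertex 3.4 0.4 4.6
  endloop
 endfacet
 facet normal 0.623 0.390 0.678
  outer loop
   vertex 2.8 3.1 3.6
   vertex 3.4 0.4 4.6
   vertex 4.8 4.6 0.9
  endloop
 endfacet
 facet normal -0.026 0.737 0.675
  outer loop
   vertex 2.8 3.1 3.6
   vertex 1.4 4.7 1.8
   vertex 0.9 2.3 4.4
  endloop
 endfacet
 facet normal 0.176 0.800 0.574
  outer loop
   vertex 2.8 3.1 3.6
   vertex 4.8 4.6 0.9
   vertex 1.4 4.7 1.8
  endloop
 endfacet
 facet normal -0.225 -0.113 -0.968
  outer loop
   vertex 2.7 4.5 1.4
   vertex 4.8 4.6 0.9
   vertex 4.8 0.3 1.4
  endloop
 endfacet
 facet normal -0.312 -0.156 -0.937
  outer loop
   vertex 2.7 4.5 1.4
   vertex 4.8 0.3 1.4
   vertex 1.4 4.7 1.8
  endloop
 endfacet
 facet normal -0.234 0.317 -0.919
  outer loop
   vertex 2.7 4.5 1.4
   vertex 1.4 4.7 1.8
   vertex 4.8 4.6 0.9
  endloop
 endfacet
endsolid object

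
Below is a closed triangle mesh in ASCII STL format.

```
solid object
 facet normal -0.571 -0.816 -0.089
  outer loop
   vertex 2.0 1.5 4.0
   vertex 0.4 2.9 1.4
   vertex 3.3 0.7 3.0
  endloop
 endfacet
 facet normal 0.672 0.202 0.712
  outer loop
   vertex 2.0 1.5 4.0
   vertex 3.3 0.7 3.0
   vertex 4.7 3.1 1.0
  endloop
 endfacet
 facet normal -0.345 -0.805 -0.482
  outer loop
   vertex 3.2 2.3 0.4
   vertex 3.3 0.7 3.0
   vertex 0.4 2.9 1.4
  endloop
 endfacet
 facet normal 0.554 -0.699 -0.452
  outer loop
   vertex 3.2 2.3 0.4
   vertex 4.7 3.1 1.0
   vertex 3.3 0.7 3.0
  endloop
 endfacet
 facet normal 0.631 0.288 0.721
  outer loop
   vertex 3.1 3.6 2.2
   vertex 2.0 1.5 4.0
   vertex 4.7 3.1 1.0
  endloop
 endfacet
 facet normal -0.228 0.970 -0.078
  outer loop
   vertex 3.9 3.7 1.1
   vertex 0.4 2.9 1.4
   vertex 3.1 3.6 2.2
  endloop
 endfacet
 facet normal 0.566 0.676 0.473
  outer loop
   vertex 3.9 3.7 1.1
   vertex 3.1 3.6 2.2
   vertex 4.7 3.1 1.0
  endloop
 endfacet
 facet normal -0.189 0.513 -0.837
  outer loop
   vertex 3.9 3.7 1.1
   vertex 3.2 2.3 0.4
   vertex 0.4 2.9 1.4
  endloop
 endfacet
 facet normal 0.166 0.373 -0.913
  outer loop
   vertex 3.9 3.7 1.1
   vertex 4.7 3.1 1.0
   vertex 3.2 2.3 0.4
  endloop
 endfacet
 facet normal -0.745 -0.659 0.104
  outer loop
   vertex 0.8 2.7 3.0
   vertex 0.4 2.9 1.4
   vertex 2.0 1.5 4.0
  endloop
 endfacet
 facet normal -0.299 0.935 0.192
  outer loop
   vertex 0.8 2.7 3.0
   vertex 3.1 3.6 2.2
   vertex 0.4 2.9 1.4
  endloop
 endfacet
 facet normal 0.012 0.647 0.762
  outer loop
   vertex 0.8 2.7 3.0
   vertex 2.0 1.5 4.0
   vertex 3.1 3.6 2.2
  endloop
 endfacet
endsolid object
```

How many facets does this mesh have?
12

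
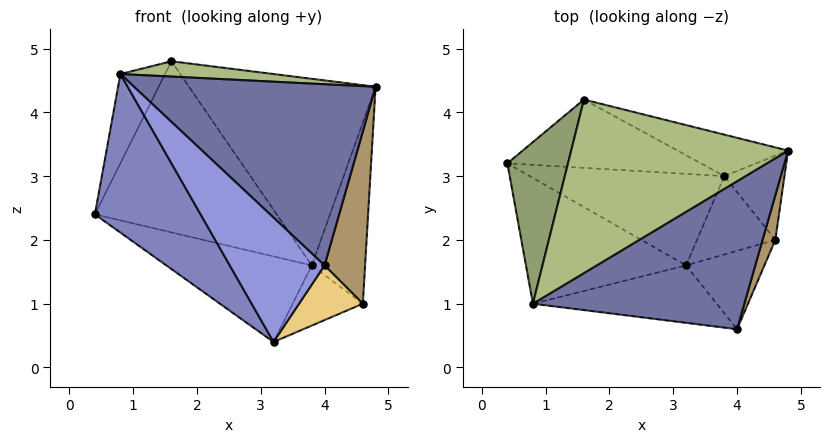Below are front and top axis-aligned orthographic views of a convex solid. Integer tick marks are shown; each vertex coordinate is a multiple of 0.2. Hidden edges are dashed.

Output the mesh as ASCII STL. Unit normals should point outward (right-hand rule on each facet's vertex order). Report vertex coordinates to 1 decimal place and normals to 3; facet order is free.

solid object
 facet normal 0.445 -0.694 0.567
  outer loop
   vertex 0.8 1.0 4.6
   vertex 4.0 0.6 1.6
   vertex 4.8 3.4 4.4
  endloop
 endfacet
 facet normal -0.665 -0.585 -0.464
  outer loop
   vertex 0.8 1.0 4.6
   vertex 0.4 3.2 2.4
   vertex 3.2 1.6 0.4
  endloop
 endfacet
 facet normal -0.452 -0.810 -0.374
  outer loop
   vertex 0.8 1.0 4.6
   vertex 3.2 1.6 0.4
   vertex 4.0 0.6 1.6
  endloop
 endfacet
 facet normal -0.131 0.677 -0.724
  outer loop
   vertex 3.8 3.0 1.6
   vertex 3.2 1.6 0.4
   vertex 0.4 3.2 2.4
  endloop
 endfacet
 facet normal -0.907 0.204 0.369
  outer loop
   vertex 1.6 4.2 4.8
   vertex 0.4 3.2 2.4
   vertex 0.8 1.0 4.6
  endloop
 endfacet
 facet normal 0.102 -0.087 0.991
  outer loop
   vertex 1.6 4.2 4.8
   vertex 0.8 1.0 4.6
   vertex 4.8 3.4 4.4
  endloop
 endfacet
 facet normal -0.033 0.928 -0.370
  outer loop
   vertex 1.6 4.2 4.8
   vertex 3.8 3.0 1.6
   vertex 0.4 3.2 2.4
  endloop
 endfacet
 facet normal 0.212 0.954 -0.212
  outer loop
   vertex 1.6 4.2 4.8
   vertex 4.8 3.4 4.4
   vertex 3.8 3.0 1.6
  endloop
 endfacet
 facet normal 0.929 -0.358 0.093
  outer loop
   vertex 4.6 2.0 1.0
   vertex 4.8 3.4 4.4
   vertex 4.0 0.6 1.6
  endloop
 endfacet
 facet normal 0.633 0.702 -0.326
  outer loop
   vertex 4.6 2.0 1.0
   vertex 3.8 3.0 1.6
   vertex 4.8 3.4 4.4
  endloop
 endfacet
 facet normal 0.458 -0.509 -0.729
  outer loop
   vertex 4.6 2.0 1.0
   vertex 4.0 0.6 1.6
   vertex 3.2 1.6 0.4
  endloop
 endfacet
 facet normal 0.164 0.601 -0.783
  outer loop
   vertex 4.6 2.0 1.0
   vertex 3.2 1.6 0.4
   vertex 3.8 3.0 1.6
  endloop
 endfacet
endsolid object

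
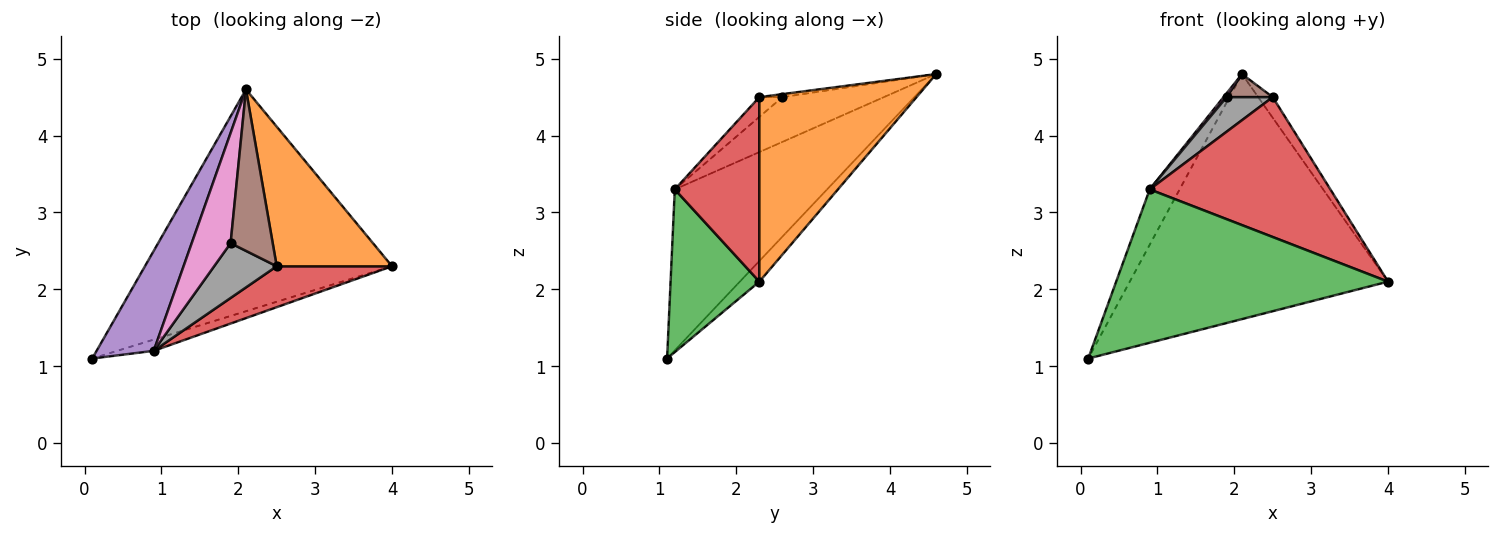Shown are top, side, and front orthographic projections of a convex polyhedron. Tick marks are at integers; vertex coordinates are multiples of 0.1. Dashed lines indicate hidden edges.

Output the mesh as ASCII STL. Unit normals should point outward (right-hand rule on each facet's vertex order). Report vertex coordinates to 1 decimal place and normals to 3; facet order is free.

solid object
 facet normal -0.056 0.740 -0.670
  outer loop
   vertex 2.1 4.6 4.8
   vertex 4.0 2.3 2.1
   vertex 0.1 1.1 1.1
  endloop
 endfacet
 facet normal 0.845 0.078 0.528
  outer loop
   vertex 2.5 2.3 4.5
   vertex 4.0 2.3 2.1
   vertex 2.1 4.6 4.8
  endloop
 endfacet
 facet normal 0.310 -0.948 -0.069
  outer loop
   vertex 0.9 1.2 3.3
   vertex 0.1 1.1 1.1
   vertex 4.0 2.3 2.1
  endloop
 endfacet
 facet normal 0.410 -0.875 0.256
  outer loop
   vertex 0.9 1.2 3.3
   vertex 4.0 2.3 2.1
   vertex 2.5 2.3 4.5
  endloop
 endfacet
 facet normal -0.927 0.182 0.329
  outer loop
   vertex 0.9 1.2 3.3
   vertex 2.1 4.6 4.8
   vertex 0.1 1.1 1.1
  endloop
 endfacet
 facet normal -0.071 -0.141 0.987
  outer loop
   vertex 1.9 2.6 4.5
   vertex 2.5 2.3 4.5
   vertex 2.1 4.6 4.8
  endloop
 endfacet
 facet normal -0.755 -0.023 0.656
  outer loop
   vertex 1.9 2.6 4.5
   vertex 2.1 4.6 4.8
   vertex 0.9 1.2 3.3
  endloop
 endfacet
 facet normal -0.258 -0.516 0.817
  outer loop
   vertex 1.9 2.6 4.5
   vertex 0.9 1.2 3.3
   vertex 2.5 2.3 4.5
  endloop
 endfacet
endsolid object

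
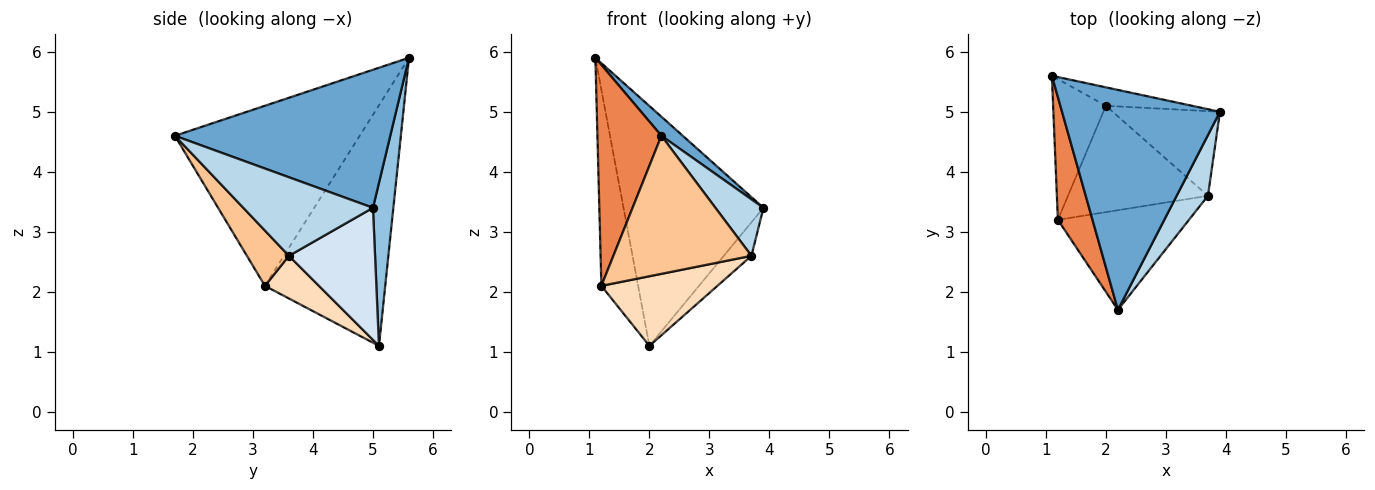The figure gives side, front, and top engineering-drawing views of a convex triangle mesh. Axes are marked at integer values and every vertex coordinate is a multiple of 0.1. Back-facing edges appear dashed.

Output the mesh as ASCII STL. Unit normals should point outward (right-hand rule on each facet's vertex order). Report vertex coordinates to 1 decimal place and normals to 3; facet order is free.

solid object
 facet normal 0.657 -0.065 0.751
  outer loop
   vertex 2.2 1.7 4.6
   vertex 3.9 5.0 3.4
   vertex 1.1 5.6 5.9
  endloop
 endfacet
 facet normal 0.144 0.987 -0.076
  outer loop
   vertex 2.0 5.1 1.1
   vertex 1.1 5.6 5.9
   vertex 3.9 5.0 3.4
  endloop
 endfacet
 facet normal 0.879 -0.325 0.350
  outer loop
   vertex 3.7 3.6 2.6
   vertex 3.9 5.0 3.4
   vertex 2.2 1.7 4.6
  endloop
 endfacet
 facet normal 0.753 0.242 -0.612
  outer loop
   vertex 3.7 3.6 2.6
   vertex 2.0 5.1 1.1
   vertex 3.9 5.0 3.4
  endloop
 endfacet
 facet normal -0.930 -0.322 0.179
  outer loop
   vertex 1.2 3.2 2.1
   vertex 2.2 1.7 4.6
   vertex 1.1 5.6 5.9
  endloop
 endfacet
 facet normal -0.936 0.286 -0.205
  outer loop
   vertex 1.2 3.2 2.1
   vertex 1.1 5.6 5.9
   vertex 2.0 5.1 1.1
  endloop
 endfacet
 facet normal 0.240 -0.787 -0.568
  outer loop
   vertex 1.2 3.2 2.1
   vertex 3.7 3.6 2.6
   vertex 2.2 1.7 4.6
  endloop
 endfacet
 facet normal 0.247 -0.531 -0.811
  outer loop
   vertex 1.2 3.2 2.1
   vertex 2.0 5.1 1.1
   vertex 3.7 3.6 2.6
  endloop
 endfacet
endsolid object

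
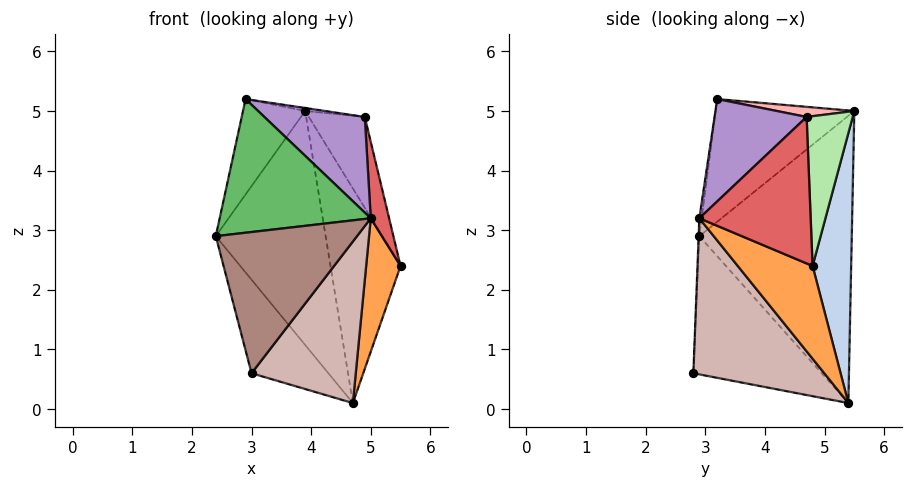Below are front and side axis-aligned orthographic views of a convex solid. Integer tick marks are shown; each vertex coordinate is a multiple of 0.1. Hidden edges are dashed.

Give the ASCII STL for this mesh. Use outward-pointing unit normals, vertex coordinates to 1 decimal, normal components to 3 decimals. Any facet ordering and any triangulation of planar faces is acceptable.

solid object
 facet normal -0.803 0.579 -0.143
  outer loop
   vertex 4.7 5.4 0.1
   vertex 2.4 2.9 2.9
   vertex 3.9 5.5 5.0
  endloop
 endfacet
 facet normal 0.481 0.874 0.061
  outer loop
   vertex 4.7 5.4 0.1
   vertex 3.9 5.5 5.0
   vertex 5.5 4.8 2.4
  endloop
 endfacet
 facet normal 0.836 -0.385 -0.391
  outer loop
   vertex 5.0 2.9 3.2
   vertex 4.7 5.4 0.1
   vertex 5.5 4.8 2.4
  endloop
 endfacet
 facet normal -0.903 0.405 0.143
  outer loop
   vertex 2.9 3.2 5.2
   vertex 3.9 5.5 5.0
   vertex 2.4 2.9 2.9
  endloop
 endfacet
 facet normal -0.015 -0.991 0.133
  outer loop
   vertex 2.9 3.2 5.2
   vertex 2.4 2.9 2.9
   vertex 5.0 2.9 3.2
  endloop
 endfacet
 facet normal 0.625 0.759 0.180
  outer loop
   vertex 4.9 4.7 4.9
   vertex 5.5 4.8 2.4
   vertex 3.9 5.5 5.0
  endloop
 endfacet
 facet normal 0.962 -0.159 0.224
  outer loop
   vertex 4.9 4.7 4.9
   vertex 5.0 2.9 3.2
   vertex 5.5 4.8 2.4
  endloop
 endfacet
 facet normal 0.125 0.032 0.992
  outer loop
   vertex 4.9 4.7 4.9
   vertex 3.9 5.5 5.0
   vertex 2.9 3.2 5.2
  endloop
 endfacet
 facet normal 0.523 -0.570 0.634
  outer loop
   vertex 4.9 4.7 4.9
   vertex 2.9 3.2 5.2
   vertex 5.0 2.9 3.2
  endloop
 endfacet
 facet normal -0.833 0.499 -0.239
  outer loop
   vertex 3.0 2.8 0.6
   vertex 2.4 2.9 2.9
   vertex 4.7 5.4 0.1
  endloop
 endfacet
 facet normal -0.005 -0.999 0.042
  outer loop
   vertex 3.0 2.8 0.6
   vertex 5.0 2.9 3.2
   vertex 2.4 2.9 2.9
  endloop
 endfacet
 facet normal 0.677 -0.539 -0.500
  outer loop
   vertex 3.0 2.8 0.6
   vertex 4.7 5.4 0.1
   vertex 5.0 2.9 3.2
  endloop
 endfacet
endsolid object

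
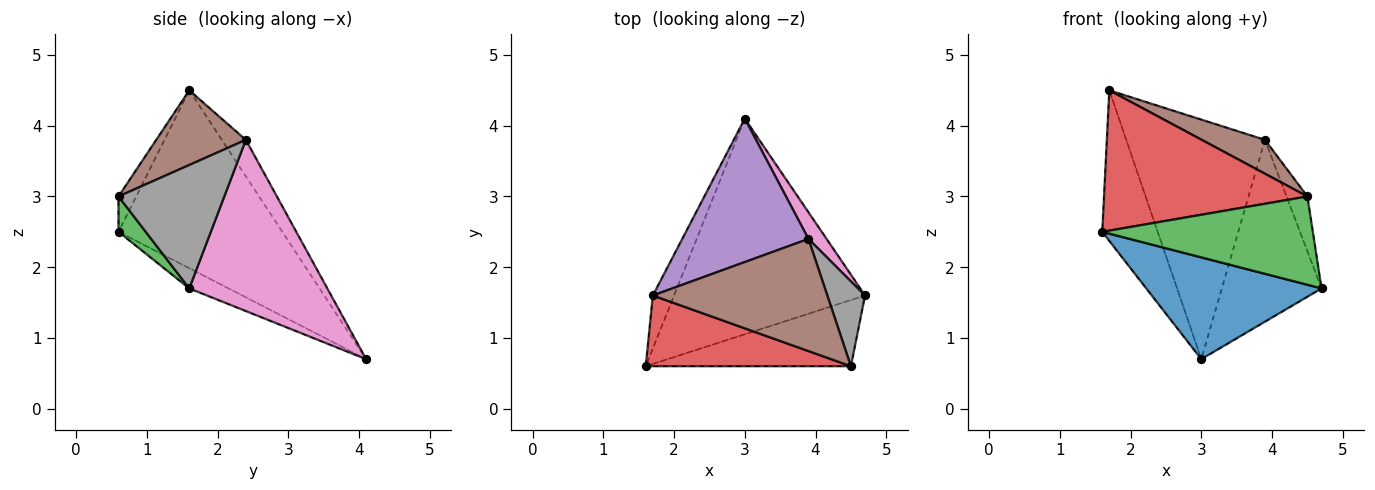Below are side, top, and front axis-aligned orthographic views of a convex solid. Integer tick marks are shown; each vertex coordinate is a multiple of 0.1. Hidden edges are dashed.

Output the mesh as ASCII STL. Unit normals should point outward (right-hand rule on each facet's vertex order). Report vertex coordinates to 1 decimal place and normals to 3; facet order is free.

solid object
 facet normal -0.095 -0.425 -0.900
  outer loop
   vertex 3.0 4.1 0.7
   vertex 4.7 1.6 1.7
   vertex 1.6 0.6 2.5
  endloop
 endfacet
 facet normal -0.941 0.319 -0.112
  outer loop
   vertex 1.7 1.6 4.5
   vertex 3.0 4.1 0.7
   vertex 1.6 0.6 2.5
  endloop
 endfacet
 facet normal 0.103 -0.796 -0.596
  outer loop
   vertex 4.5 0.6 3.0
   vertex 1.6 0.6 2.5
   vertex 4.7 1.6 1.7
  endloop
 endfacet
 facet normal -0.077 -0.890 0.449
  outer loop
   vertex 4.5 0.6 3.0
   vertex 1.7 1.6 4.5
   vertex 1.6 0.6 2.5
  endloop
 endfacet
 facet normal -0.147 0.849 0.508
  outer loop
   vertex 3.9 2.4 3.8
   vertex 3.0 4.1 0.7
   vertex 1.7 1.6 4.5
  endloop
 endfacet
 facet normal 0.379 -0.267 0.886
  outer loop
   vertex 3.9 2.4 3.8
   vertex 1.7 1.6 4.5
   vertex 4.5 0.6 3.0
  endloop
 endfacet
 facet normal 0.808 0.583 0.085
  outer loop
   vertex 3.9 2.4 3.8
   vertex 4.7 1.6 1.7
   vertex 3.0 4.1 0.7
  endloop
 endfacet
 facet normal 0.940 0.186 0.287
  outer loop
   vertex 3.9 2.4 3.8
   vertex 4.5 0.6 3.0
   vertex 4.7 1.6 1.7
  endloop
 endfacet
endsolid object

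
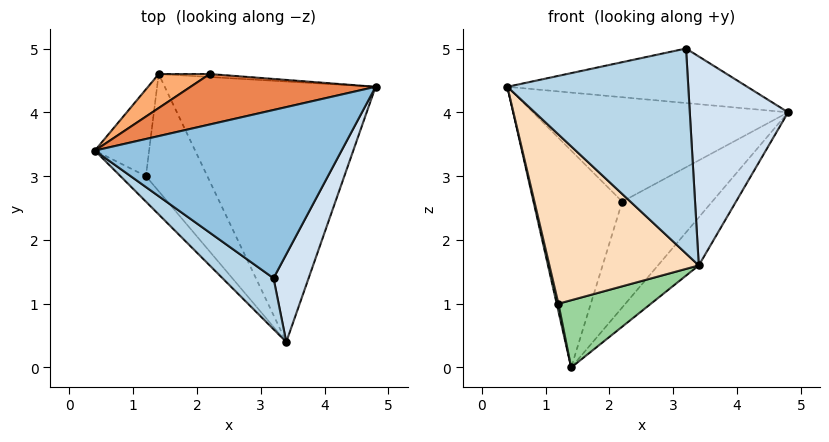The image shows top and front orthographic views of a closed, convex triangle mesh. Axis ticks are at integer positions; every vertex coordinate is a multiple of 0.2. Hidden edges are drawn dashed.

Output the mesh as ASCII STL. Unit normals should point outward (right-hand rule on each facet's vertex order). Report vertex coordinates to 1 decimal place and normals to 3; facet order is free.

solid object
 facet normal 0.760 0.118 -0.640
  outer loop
   vertex 1.4 4.6 0.0
   vertex 4.8 4.4 4.0
   vertex 3.4 0.4 1.6
  endloop
 endfacet
 facet normal 0.016 0.308 0.951
  outer loop
   vertex 3.2 1.4 5.0
   vertex 4.8 4.4 4.0
   vertex 0.4 3.4 4.4
  endloop
 endfacet
 facet normal -0.597 -0.778 0.194
  outer loop
   vertex 3.2 1.4 5.0
   vertex 0.4 3.4 4.4
   vertex 3.4 0.4 1.6
  endloop
 endfacet
 facet normal 0.892 -0.417 0.175
  outer loop
   vertex 3.2 1.4 5.0
   vertex 3.4 0.4 1.6
   vertex 4.8 4.4 4.0
  endloop
 endfacet
 facet normal -0.163 0.888 0.429
  outer loop
   vertex 2.2 4.6 2.6
   vertex 0.4 3.4 4.4
   vertex 4.8 4.4 4.0
  endloop
 endfacet
 facet normal -0.450 0.882 0.138
  outer loop
   vertex 2.2 4.6 2.6
   vertex 1.4 4.6 0.0
   vertex 0.4 3.4 4.4
  endloop
 endfacet
 facet normal 0.092 0.995 -0.028
  outer loop
   vertex 2.2 4.6 2.6
   vertex 4.8 4.4 4.0
   vertex 1.4 4.6 0.0
  endloop
 endfacet
 facet normal -0.748 -0.656 -0.099
  outer loop
   vertex 1.2 3.0 1.0
   vertex 3.4 0.4 1.6
   vertex 0.4 3.4 4.4
  endloop
 endfacet
 facet normal -0.974 -0.020 -0.227
  outer loop
   vertex 1.2 3.0 1.0
   vertex 0.4 3.4 4.4
   vertex 1.4 4.6 0.0
  endloop
 endfacet
 facet normal -0.332 -0.470 -0.818
  outer loop
   vertex 1.2 3.0 1.0
   vertex 1.4 4.6 0.0
   vertex 3.4 0.4 1.6
  endloop
 endfacet
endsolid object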